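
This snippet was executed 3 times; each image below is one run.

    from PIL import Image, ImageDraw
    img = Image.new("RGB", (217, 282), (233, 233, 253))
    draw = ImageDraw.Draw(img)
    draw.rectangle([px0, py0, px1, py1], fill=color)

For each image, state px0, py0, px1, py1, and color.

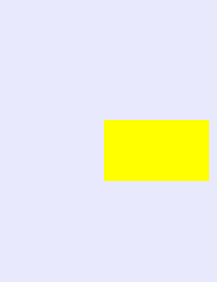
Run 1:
px0 = 104
py0 = 120
px1 = 208
py1 = 180
color = 'yellow'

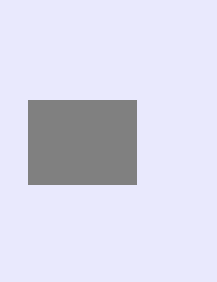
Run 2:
px0 = 28, py0 = 100, px1 = 136, py1 = 184, color = 'gray'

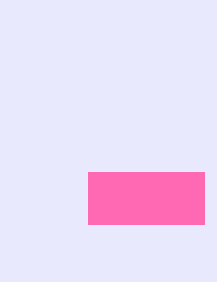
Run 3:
px0 = 88, py0 = 172, px1 = 204, py1 = 224, color = 'hotpink'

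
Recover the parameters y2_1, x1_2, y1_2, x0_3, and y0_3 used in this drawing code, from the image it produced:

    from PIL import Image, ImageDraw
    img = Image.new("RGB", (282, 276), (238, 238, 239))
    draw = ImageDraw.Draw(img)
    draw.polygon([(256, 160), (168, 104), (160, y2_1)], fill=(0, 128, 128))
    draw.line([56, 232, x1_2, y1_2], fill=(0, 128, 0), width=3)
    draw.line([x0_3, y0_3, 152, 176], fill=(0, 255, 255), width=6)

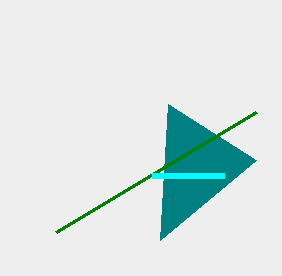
y2_1 = 240, x1_2 = 256, y1_2 = 112, x0_3 = 224, y0_3 = 176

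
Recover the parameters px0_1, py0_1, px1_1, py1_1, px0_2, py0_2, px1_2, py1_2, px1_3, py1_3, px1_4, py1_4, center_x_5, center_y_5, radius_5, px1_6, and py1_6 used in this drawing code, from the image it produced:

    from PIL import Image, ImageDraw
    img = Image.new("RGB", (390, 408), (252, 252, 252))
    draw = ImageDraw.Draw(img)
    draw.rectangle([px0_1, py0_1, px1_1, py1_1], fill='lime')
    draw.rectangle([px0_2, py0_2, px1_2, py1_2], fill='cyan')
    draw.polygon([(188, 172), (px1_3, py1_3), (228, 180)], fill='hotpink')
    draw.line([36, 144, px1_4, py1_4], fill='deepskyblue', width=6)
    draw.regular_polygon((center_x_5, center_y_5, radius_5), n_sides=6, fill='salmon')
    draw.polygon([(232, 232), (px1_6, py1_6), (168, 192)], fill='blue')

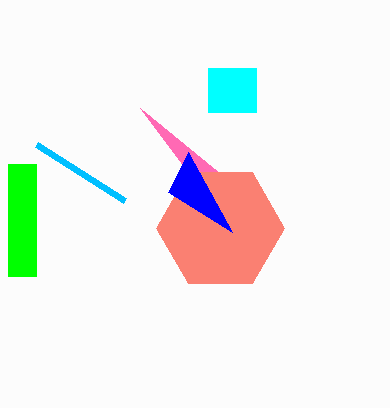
px0_1 = 8
py0_1 = 164
px1_1 = 36
py1_1 = 276
px0_2 = 208
py0_2 = 68
px1_2 = 256
py1_2 = 112
px1_3 = 140
py1_3 = 108
px1_4 = 124
py1_4 = 200
center_x_5 = 220
center_y_5 = 228
radius_5 = 64
px1_6 = 188
py1_6 = 152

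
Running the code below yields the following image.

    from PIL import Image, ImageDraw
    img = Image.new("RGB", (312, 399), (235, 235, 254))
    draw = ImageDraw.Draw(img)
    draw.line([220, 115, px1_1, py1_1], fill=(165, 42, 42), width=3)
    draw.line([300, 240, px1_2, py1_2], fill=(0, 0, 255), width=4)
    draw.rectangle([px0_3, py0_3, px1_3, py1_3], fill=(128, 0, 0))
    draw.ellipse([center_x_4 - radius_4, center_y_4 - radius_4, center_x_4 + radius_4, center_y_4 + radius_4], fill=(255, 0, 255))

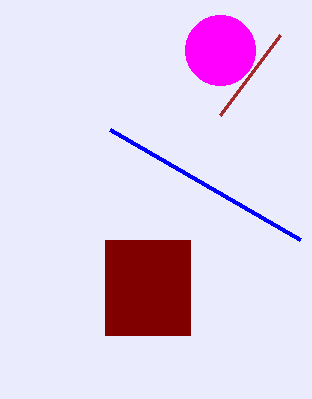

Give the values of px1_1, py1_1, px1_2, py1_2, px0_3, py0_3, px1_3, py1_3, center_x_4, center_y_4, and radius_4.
px1_1 = 280
py1_1 = 35
px1_2 = 110
py1_2 = 130
px0_3 = 105
py0_3 = 240
px1_3 = 190
py1_3 = 335
center_x_4 = 220
center_y_4 = 50
radius_4 = 35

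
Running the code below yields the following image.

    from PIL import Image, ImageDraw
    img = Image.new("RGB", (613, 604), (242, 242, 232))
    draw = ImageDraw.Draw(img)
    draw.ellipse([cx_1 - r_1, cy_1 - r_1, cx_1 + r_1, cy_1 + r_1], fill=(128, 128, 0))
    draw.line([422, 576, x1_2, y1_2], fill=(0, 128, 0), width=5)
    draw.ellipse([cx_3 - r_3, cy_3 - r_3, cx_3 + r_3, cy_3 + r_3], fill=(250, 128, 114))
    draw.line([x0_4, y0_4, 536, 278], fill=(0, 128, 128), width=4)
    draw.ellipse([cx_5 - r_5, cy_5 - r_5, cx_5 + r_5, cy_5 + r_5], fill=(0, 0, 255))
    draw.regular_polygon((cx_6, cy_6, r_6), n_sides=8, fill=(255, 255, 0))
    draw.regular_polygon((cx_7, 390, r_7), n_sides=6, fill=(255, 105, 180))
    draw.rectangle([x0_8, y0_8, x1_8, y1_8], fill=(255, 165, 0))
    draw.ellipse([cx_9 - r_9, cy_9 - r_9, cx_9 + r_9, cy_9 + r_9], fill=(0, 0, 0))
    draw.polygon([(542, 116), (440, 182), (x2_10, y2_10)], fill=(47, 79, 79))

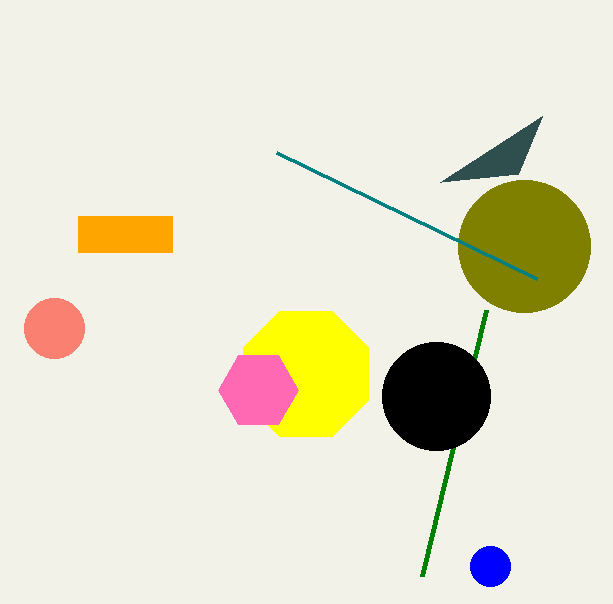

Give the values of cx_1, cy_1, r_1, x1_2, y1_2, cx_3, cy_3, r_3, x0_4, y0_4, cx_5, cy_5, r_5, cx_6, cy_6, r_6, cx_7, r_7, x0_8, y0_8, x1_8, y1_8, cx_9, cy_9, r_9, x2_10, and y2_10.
cx_1 = 524, cy_1 = 246, r_1 = 66, x1_2 = 486, y1_2 = 310, cx_3 = 54, cy_3 = 328, r_3 = 30, x0_4 = 276, y0_4 = 152, cx_5 = 490, cy_5 = 566, r_5 = 20, cx_6 = 306, cy_6 = 374, r_6 = 68, cx_7 = 258, r_7 = 40, x0_8 = 78, y0_8 = 216, x1_8 = 172, y1_8 = 252, cx_9 = 436, cy_9 = 396, r_9 = 54, x2_10 = 518, y2_10 = 174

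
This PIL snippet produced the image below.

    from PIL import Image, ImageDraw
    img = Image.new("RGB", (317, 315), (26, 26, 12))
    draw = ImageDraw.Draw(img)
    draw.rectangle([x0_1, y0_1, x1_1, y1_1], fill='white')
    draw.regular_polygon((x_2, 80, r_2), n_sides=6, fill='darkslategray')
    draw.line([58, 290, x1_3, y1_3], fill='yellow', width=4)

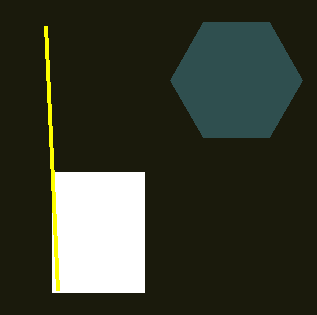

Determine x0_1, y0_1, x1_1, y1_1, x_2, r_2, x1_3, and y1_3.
x0_1 = 52, y0_1 = 172, x1_1 = 144, y1_1 = 292, x_2 = 236, r_2 = 66, x1_3 = 46, y1_3 = 26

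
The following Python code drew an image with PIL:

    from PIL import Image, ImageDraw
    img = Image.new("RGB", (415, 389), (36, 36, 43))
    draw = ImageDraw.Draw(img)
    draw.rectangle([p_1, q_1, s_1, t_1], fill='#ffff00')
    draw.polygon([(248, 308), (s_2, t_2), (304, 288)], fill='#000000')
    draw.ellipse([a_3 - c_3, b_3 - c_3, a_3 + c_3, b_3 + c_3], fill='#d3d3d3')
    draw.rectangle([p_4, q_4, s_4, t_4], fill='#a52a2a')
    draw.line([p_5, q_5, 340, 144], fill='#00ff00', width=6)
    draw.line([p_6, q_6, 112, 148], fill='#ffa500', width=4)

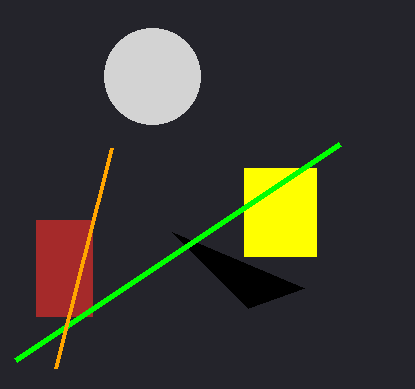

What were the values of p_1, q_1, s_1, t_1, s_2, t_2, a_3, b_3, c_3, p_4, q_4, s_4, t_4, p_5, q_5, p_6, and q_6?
p_1 = 244
q_1 = 168
s_1 = 316
t_1 = 256
s_2 = 172
t_2 = 232
a_3 = 152
b_3 = 76
c_3 = 48
p_4 = 36
q_4 = 220
s_4 = 92
t_4 = 316
p_5 = 16
q_5 = 360
p_6 = 56
q_6 = 368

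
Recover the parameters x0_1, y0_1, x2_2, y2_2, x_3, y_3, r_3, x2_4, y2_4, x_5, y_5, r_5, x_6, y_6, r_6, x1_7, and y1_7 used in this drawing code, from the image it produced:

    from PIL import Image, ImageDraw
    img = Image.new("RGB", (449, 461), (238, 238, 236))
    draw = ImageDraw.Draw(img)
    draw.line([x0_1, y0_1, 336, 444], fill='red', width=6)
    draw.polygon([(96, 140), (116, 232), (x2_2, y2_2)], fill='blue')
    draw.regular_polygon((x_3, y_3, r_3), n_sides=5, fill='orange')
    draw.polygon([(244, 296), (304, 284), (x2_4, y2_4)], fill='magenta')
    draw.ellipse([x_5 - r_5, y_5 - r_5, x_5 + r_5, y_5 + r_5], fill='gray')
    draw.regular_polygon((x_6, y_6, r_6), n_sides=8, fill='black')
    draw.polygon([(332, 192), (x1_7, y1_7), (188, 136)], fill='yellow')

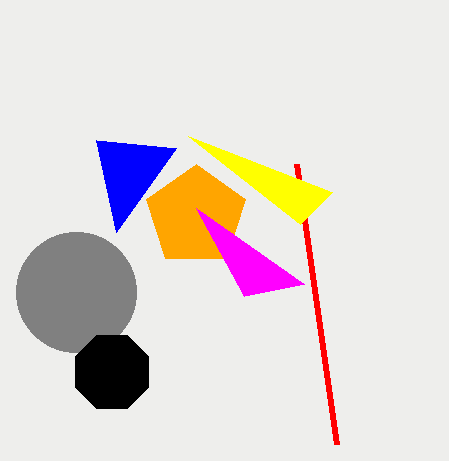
x0_1 = 296, y0_1 = 164, x2_2 = 176, y2_2 = 148, x_3 = 196, y_3 = 216, r_3 = 52, x2_4 = 196, y2_4 = 208, x_5 = 76, y_5 = 292, r_5 = 60, x_6 = 112, y_6 = 372, r_6 = 40, x1_7 = 300, y1_7 = 224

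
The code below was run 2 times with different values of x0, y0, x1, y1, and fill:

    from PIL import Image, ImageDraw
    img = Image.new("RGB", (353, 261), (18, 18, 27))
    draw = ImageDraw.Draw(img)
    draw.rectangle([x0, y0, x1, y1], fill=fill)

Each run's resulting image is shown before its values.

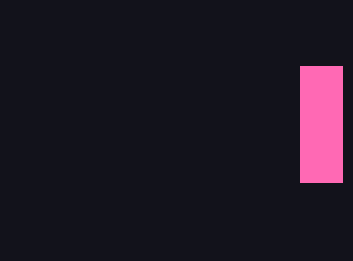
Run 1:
x0 = 300, y0 = 66, x1 = 342, y1 = 182, fill = 'hotpink'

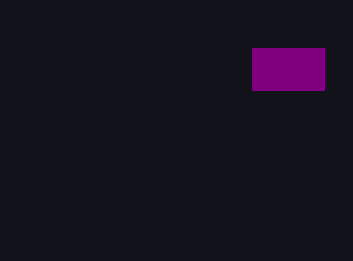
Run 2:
x0 = 252
y0 = 48
x1 = 324
y1 = 90
fill = 'purple'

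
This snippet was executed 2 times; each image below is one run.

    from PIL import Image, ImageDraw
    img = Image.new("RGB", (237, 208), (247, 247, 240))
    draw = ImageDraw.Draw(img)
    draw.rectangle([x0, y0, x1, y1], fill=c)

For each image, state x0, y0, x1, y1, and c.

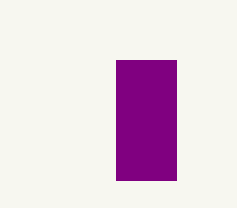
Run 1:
x0 = 116
y0 = 60
x1 = 176
y1 = 180
c = 'purple'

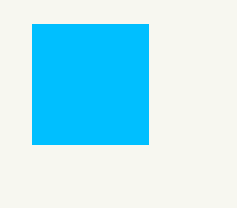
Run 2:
x0 = 32; y0 = 24; x1 = 148; y1 = 144; c = 'deepskyblue'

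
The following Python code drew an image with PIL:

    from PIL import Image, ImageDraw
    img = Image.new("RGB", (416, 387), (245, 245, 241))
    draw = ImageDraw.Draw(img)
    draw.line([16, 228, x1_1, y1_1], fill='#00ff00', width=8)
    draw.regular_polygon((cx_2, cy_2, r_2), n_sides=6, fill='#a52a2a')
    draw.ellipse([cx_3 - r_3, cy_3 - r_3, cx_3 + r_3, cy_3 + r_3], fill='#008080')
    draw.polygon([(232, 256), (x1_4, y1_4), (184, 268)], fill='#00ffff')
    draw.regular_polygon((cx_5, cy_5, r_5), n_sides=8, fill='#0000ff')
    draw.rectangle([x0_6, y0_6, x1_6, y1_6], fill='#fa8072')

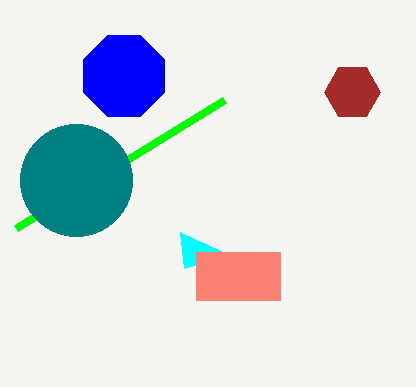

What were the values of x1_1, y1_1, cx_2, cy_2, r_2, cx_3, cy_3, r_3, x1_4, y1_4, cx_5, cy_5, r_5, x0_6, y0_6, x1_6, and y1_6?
x1_1 = 224, y1_1 = 100, cx_2 = 352, cy_2 = 92, r_2 = 28, cx_3 = 76, cy_3 = 180, r_3 = 56, x1_4 = 180, y1_4 = 232, cx_5 = 124, cy_5 = 76, r_5 = 44, x0_6 = 196, y0_6 = 252, x1_6 = 280, y1_6 = 300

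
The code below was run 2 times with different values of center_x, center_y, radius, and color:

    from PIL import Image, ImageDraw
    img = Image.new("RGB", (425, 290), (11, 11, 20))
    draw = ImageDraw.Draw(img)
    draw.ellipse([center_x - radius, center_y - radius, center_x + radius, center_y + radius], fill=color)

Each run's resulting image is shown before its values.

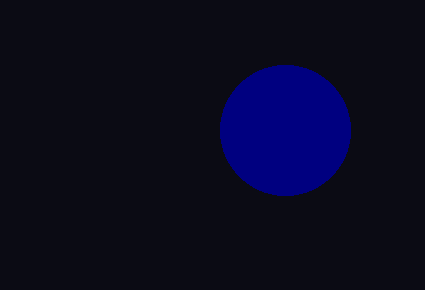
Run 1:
center_x = 285
center_y = 130
radius = 65
color = 'navy'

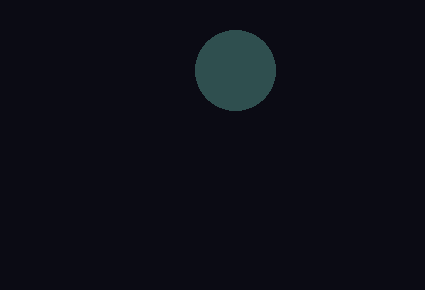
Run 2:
center_x = 235
center_y = 70
radius = 40
color = 'darkslategray'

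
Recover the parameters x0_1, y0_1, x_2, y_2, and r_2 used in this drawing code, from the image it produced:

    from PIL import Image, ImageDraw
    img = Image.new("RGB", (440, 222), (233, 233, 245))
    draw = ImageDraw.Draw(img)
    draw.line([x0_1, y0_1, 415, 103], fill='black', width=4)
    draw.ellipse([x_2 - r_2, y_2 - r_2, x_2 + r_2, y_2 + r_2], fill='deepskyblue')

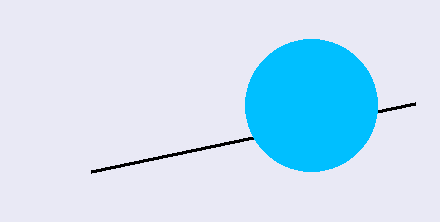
x0_1 = 91
y0_1 = 171
x_2 = 311
y_2 = 105
r_2 = 66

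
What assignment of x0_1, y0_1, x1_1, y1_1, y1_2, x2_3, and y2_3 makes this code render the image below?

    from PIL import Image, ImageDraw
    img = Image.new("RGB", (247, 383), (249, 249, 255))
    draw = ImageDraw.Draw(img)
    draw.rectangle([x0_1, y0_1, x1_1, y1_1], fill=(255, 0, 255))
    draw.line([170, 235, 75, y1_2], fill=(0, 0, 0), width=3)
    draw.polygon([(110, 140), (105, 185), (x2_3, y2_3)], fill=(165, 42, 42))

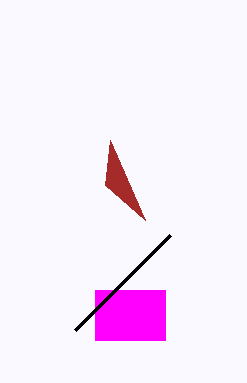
x0_1 = 95; y0_1 = 290; x1_1 = 165; y1_1 = 340; y1_2 = 330; x2_3 = 145; y2_3 = 220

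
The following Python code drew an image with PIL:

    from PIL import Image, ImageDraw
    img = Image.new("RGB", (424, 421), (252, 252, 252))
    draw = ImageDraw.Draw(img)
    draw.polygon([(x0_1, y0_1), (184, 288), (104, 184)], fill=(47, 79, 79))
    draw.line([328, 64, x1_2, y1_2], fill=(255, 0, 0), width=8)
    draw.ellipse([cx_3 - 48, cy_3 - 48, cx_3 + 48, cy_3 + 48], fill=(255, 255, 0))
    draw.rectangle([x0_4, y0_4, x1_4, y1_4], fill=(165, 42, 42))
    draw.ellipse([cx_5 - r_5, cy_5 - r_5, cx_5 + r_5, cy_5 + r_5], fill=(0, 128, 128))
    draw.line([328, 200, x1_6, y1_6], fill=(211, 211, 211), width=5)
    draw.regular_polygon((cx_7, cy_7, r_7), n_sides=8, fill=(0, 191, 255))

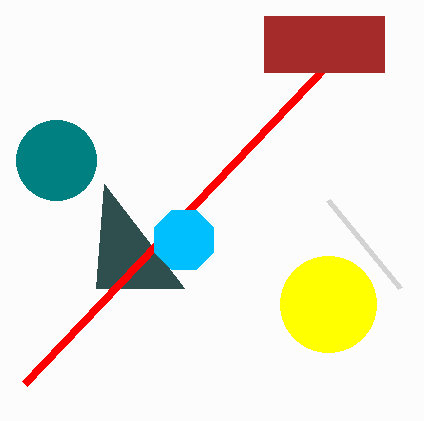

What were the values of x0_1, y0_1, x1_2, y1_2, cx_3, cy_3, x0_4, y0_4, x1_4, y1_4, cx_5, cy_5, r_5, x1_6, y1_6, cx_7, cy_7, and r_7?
x0_1 = 96
y0_1 = 288
x1_2 = 24
y1_2 = 384
cx_3 = 328
cy_3 = 304
x0_4 = 264
y0_4 = 16
x1_4 = 384
y1_4 = 72
cx_5 = 56
cy_5 = 160
r_5 = 40
x1_6 = 400
y1_6 = 288
cx_7 = 184
cy_7 = 240
r_7 = 32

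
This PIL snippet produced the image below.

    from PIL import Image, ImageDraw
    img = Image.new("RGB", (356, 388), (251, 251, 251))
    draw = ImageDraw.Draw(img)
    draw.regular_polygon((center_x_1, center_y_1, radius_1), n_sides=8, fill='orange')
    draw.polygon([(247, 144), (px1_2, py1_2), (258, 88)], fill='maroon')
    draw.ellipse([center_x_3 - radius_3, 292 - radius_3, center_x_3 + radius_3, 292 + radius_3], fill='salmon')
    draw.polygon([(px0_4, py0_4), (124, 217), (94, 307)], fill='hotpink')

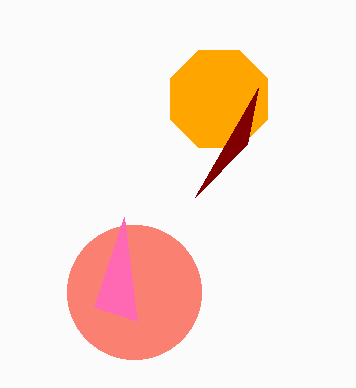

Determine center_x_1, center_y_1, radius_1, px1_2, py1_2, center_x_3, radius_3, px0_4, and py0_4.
center_x_1 = 219
center_y_1 = 99
radius_1 = 53
px1_2 = 195
py1_2 = 197
center_x_3 = 134
radius_3 = 67
px0_4 = 137
py0_4 = 321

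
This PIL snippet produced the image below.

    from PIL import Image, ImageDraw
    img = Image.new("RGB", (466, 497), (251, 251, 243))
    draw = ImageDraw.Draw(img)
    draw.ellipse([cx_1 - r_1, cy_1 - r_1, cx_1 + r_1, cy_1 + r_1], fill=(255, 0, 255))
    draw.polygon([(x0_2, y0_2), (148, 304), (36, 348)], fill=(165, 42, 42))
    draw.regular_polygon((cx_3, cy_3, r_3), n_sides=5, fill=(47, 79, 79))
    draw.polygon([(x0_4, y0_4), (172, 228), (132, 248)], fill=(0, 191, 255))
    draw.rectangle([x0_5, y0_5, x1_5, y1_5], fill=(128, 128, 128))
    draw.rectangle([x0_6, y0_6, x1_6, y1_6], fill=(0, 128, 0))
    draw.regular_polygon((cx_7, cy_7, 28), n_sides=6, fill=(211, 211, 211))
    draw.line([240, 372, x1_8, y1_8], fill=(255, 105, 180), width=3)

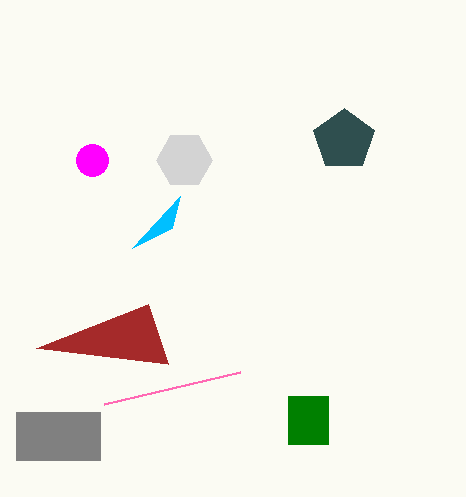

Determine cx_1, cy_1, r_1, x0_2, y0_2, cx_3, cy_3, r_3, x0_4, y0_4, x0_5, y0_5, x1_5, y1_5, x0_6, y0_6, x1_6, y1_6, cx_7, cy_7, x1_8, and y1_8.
cx_1 = 92, cy_1 = 160, r_1 = 16, x0_2 = 168, y0_2 = 364, cx_3 = 344, cy_3 = 140, r_3 = 32, x0_4 = 180, y0_4 = 196, x0_5 = 16, y0_5 = 412, x1_5 = 100, y1_5 = 460, x0_6 = 288, y0_6 = 396, x1_6 = 328, y1_6 = 444, cx_7 = 184, cy_7 = 160, x1_8 = 104, y1_8 = 404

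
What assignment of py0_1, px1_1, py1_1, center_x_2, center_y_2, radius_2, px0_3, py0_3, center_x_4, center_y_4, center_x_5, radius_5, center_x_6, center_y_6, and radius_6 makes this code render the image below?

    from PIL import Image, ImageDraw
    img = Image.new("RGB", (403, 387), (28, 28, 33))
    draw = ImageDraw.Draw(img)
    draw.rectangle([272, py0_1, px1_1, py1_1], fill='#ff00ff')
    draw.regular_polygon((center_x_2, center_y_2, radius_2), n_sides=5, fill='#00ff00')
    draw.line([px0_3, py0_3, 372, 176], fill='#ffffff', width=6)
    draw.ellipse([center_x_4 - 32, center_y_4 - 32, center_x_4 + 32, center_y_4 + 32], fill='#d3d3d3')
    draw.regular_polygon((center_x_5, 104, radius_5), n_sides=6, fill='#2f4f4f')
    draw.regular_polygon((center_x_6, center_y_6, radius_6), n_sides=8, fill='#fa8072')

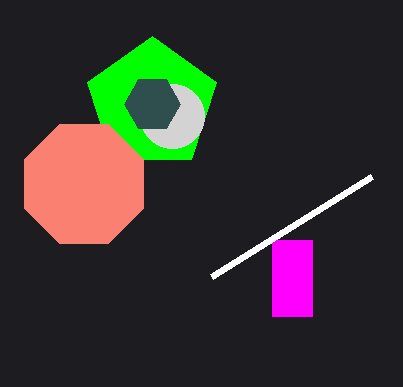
py0_1 = 240
px1_1 = 312
py1_1 = 316
center_x_2 = 152
center_y_2 = 104
radius_2 = 68
px0_3 = 212
py0_3 = 276
center_x_4 = 172
center_y_4 = 116
center_x_5 = 152
radius_5 = 28
center_x_6 = 84
center_y_6 = 184
radius_6 = 64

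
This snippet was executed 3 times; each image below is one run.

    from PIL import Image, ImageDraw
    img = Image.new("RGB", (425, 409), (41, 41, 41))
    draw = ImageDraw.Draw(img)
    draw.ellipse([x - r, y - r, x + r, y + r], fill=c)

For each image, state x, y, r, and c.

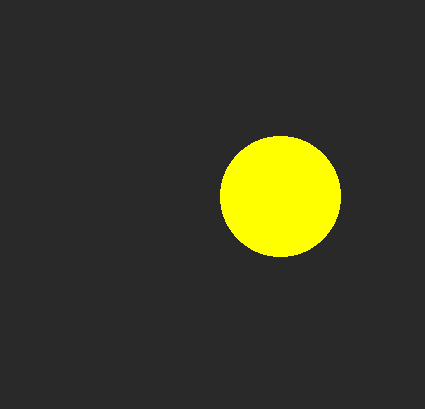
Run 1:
x = 280
y = 196
r = 60
c = 'yellow'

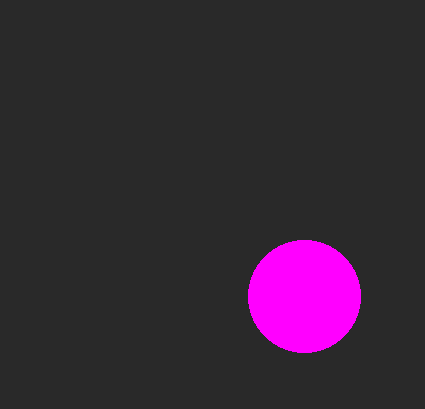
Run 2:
x = 304; y = 296; r = 56; c = 'magenta'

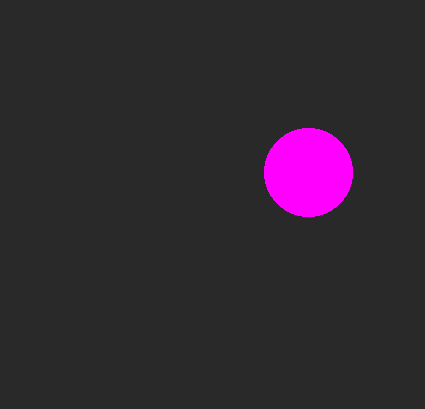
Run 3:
x = 308, y = 172, r = 44, c = 'magenta'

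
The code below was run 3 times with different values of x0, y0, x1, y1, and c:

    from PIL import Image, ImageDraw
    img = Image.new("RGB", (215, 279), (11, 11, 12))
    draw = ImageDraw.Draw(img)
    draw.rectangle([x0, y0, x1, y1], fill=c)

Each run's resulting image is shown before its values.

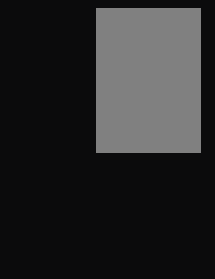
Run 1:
x0 = 96; y0 = 8; x1 = 200; y1 = 152; c = 'gray'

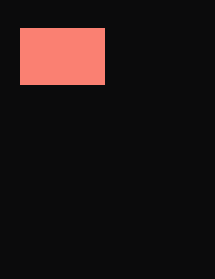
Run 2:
x0 = 20
y0 = 28
x1 = 104
y1 = 84
c = 'salmon'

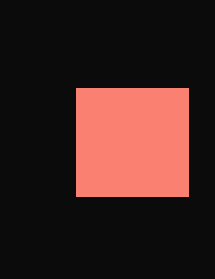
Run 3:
x0 = 76; y0 = 88; x1 = 188; y1 = 196; c = 'salmon'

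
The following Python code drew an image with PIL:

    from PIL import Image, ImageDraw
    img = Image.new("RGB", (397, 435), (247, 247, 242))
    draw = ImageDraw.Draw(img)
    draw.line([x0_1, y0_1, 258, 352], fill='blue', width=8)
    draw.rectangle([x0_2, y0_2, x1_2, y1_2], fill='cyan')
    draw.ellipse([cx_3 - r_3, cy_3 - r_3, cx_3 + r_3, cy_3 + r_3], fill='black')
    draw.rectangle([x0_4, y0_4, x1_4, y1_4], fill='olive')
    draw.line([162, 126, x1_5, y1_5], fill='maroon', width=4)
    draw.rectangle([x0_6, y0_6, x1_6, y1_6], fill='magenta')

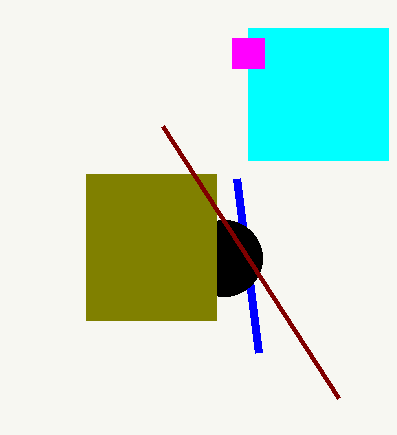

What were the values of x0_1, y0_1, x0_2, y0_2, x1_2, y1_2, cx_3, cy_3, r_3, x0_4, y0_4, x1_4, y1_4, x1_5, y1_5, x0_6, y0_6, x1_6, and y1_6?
x0_1 = 236; y0_1 = 178; x0_2 = 248; y0_2 = 28; x1_2 = 388; y1_2 = 160; cx_3 = 224; cy_3 = 258; r_3 = 38; x0_4 = 86; y0_4 = 174; x1_4 = 216; y1_4 = 320; x1_5 = 338; y1_5 = 398; x0_6 = 232; y0_6 = 38; x1_6 = 264; y1_6 = 68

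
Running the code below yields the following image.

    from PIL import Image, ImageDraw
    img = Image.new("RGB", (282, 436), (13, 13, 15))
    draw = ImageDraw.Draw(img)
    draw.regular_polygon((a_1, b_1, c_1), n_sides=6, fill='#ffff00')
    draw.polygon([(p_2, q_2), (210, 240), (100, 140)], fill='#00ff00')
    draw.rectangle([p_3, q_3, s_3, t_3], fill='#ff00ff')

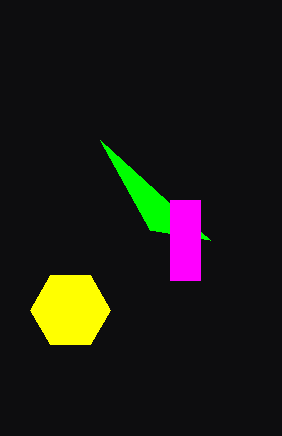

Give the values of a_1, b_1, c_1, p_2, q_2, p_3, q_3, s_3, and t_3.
a_1 = 70; b_1 = 310; c_1 = 40; p_2 = 150; q_2 = 230; p_3 = 170; q_3 = 200; s_3 = 200; t_3 = 280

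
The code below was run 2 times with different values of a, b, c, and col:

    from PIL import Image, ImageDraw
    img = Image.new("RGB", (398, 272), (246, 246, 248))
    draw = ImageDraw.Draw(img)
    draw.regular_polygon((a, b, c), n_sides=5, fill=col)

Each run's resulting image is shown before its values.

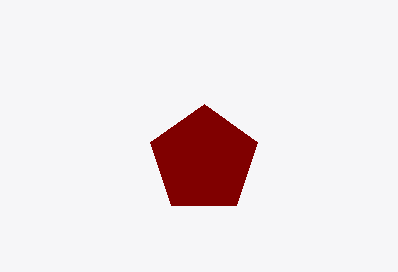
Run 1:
a = 204; b = 160; c = 56; col = 'maroon'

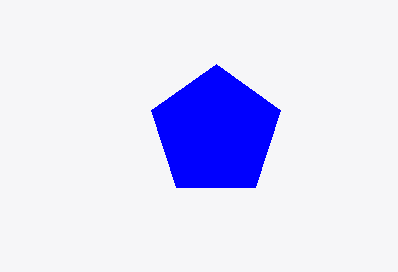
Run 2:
a = 216
b = 132
c = 68
col = 'blue'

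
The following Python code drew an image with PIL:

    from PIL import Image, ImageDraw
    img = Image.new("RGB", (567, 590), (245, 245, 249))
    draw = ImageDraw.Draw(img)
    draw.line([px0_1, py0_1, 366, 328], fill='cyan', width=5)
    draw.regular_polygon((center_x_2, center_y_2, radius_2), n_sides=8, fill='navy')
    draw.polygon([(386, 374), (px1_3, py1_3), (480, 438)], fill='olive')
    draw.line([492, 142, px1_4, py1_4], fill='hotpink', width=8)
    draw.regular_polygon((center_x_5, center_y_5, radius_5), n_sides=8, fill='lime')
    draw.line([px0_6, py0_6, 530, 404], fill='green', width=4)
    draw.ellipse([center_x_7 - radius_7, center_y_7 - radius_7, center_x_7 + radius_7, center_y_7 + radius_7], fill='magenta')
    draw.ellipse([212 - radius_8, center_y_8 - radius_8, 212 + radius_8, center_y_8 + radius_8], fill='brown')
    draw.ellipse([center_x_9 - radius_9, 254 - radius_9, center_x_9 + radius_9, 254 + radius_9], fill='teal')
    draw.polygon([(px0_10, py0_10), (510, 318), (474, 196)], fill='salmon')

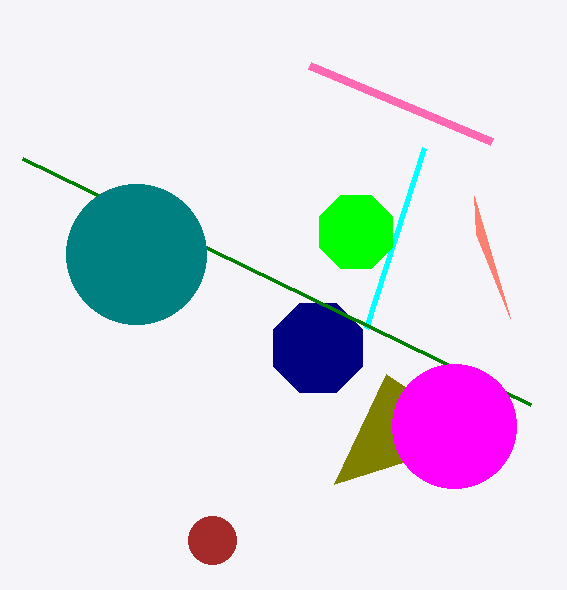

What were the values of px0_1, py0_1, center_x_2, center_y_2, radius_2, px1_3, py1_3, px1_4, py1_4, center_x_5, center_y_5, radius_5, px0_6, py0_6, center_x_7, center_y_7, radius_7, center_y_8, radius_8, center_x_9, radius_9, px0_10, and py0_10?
px0_1 = 424; py0_1 = 148; center_x_2 = 318; center_y_2 = 348; radius_2 = 48; px1_3 = 334; py1_3 = 484; px1_4 = 310; py1_4 = 66; center_x_5 = 356; center_y_5 = 232; radius_5 = 40; px0_6 = 22; py0_6 = 158; center_x_7 = 454; center_y_7 = 426; radius_7 = 62; center_y_8 = 540; radius_8 = 24; center_x_9 = 136; radius_9 = 70; px0_10 = 476; py0_10 = 234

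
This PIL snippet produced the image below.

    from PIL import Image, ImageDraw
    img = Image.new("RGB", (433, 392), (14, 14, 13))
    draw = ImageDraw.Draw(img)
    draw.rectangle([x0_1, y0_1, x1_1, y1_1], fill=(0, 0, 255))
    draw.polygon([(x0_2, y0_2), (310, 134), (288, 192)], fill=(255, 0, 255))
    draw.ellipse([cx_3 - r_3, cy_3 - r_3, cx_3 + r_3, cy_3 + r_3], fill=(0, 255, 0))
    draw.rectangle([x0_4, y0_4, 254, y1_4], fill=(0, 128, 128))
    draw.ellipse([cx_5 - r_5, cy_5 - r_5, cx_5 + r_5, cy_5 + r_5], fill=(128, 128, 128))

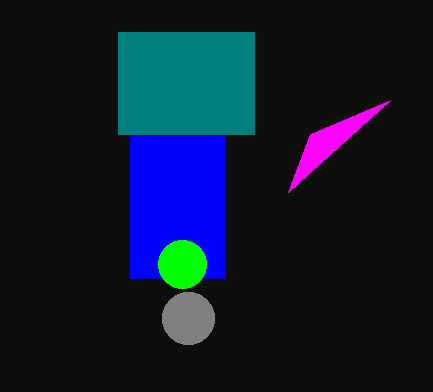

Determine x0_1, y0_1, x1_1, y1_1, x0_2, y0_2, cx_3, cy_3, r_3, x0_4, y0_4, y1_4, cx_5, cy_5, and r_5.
x0_1 = 130
y0_1 = 136
x1_1 = 224
y1_1 = 278
x0_2 = 390
y0_2 = 100
cx_3 = 182
cy_3 = 264
r_3 = 24
x0_4 = 118
y0_4 = 32
y1_4 = 134
cx_5 = 188
cy_5 = 318
r_5 = 26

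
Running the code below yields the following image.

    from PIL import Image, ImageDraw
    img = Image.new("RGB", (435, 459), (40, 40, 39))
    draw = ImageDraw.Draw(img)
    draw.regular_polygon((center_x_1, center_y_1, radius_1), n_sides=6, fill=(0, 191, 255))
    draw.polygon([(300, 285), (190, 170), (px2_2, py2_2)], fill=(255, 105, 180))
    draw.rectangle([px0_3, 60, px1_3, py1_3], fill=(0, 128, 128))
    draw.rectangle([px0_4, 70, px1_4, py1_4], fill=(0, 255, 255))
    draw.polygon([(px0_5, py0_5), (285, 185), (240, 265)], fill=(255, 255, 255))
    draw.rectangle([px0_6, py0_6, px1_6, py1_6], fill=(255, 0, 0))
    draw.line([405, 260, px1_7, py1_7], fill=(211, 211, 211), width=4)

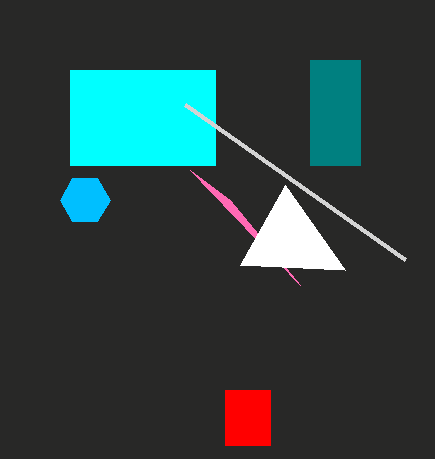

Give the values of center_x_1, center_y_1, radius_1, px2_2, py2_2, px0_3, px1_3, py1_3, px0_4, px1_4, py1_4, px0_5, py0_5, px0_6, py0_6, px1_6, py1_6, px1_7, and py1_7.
center_x_1 = 85; center_y_1 = 200; radius_1 = 25; px2_2 = 230; py2_2 = 200; px0_3 = 310; px1_3 = 360; py1_3 = 165; px0_4 = 70; px1_4 = 215; py1_4 = 165; px0_5 = 345; py0_5 = 270; px0_6 = 225; py0_6 = 390; px1_6 = 270; py1_6 = 445; px1_7 = 185; py1_7 = 105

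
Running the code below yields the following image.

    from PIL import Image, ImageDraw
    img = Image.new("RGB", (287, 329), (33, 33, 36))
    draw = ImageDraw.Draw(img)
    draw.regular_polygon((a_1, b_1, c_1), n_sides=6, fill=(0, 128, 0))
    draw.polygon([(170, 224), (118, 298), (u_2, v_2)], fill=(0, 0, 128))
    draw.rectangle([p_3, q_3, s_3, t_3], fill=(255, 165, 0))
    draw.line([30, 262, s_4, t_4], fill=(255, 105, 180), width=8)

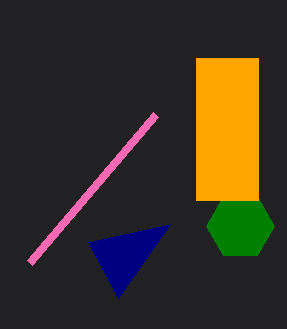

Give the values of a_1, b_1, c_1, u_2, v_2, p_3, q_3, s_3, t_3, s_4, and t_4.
a_1 = 240, b_1 = 226, c_1 = 34, u_2 = 88, v_2 = 242, p_3 = 196, q_3 = 58, s_3 = 258, t_3 = 200, s_4 = 156, t_4 = 114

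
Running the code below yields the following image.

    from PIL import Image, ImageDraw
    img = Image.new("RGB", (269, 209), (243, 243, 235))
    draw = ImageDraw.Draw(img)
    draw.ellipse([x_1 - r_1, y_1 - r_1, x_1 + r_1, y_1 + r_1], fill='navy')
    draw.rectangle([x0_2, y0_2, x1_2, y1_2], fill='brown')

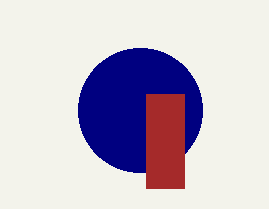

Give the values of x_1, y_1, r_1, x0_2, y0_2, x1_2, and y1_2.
x_1 = 140, y_1 = 110, r_1 = 62, x0_2 = 146, y0_2 = 94, x1_2 = 184, y1_2 = 188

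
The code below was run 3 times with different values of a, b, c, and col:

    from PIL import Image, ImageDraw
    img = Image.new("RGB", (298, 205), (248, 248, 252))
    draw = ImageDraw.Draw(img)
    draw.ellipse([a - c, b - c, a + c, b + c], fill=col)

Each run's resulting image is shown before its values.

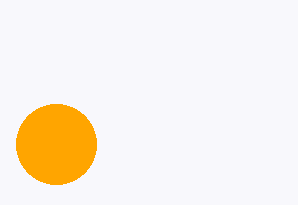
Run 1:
a = 56, b = 144, c = 40, col = 'orange'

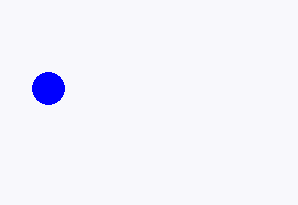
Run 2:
a = 48, b = 88, c = 16, col = 'blue'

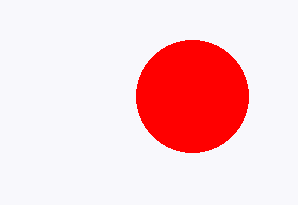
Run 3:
a = 192; b = 96; c = 56; col = 'red'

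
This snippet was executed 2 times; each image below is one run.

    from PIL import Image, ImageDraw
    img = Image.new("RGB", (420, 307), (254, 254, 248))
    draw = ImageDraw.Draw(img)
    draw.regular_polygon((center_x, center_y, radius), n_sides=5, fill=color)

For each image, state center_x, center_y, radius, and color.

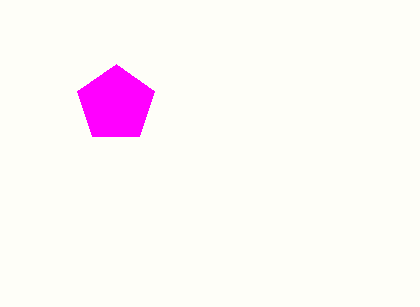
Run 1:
center_x = 116
center_y = 104
radius = 40
color = 'magenta'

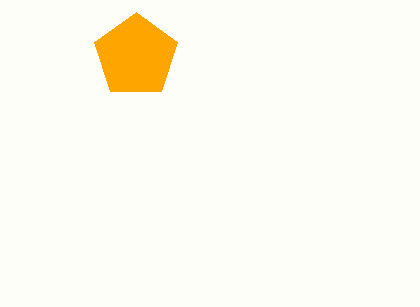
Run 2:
center_x = 136; center_y = 56; radius = 44; color = 'orange'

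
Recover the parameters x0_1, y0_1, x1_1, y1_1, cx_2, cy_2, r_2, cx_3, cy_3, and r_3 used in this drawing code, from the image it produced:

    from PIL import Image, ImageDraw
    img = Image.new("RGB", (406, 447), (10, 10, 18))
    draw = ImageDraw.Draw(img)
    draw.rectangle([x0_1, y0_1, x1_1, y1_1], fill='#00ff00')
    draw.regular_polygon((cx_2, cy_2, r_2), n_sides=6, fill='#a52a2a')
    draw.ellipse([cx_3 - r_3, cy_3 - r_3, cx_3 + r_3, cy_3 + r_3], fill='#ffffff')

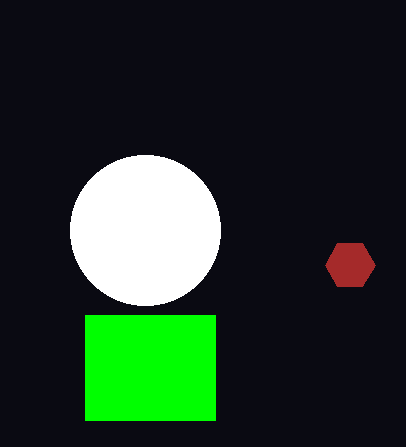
x0_1 = 85, y0_1 = 315, x1_1 = 215, y1_1 = 420, cx_2 = 350, cy_2 = 265, r_2 = 25, cx_3 = 145, cy_3 = 230, r_3 = 75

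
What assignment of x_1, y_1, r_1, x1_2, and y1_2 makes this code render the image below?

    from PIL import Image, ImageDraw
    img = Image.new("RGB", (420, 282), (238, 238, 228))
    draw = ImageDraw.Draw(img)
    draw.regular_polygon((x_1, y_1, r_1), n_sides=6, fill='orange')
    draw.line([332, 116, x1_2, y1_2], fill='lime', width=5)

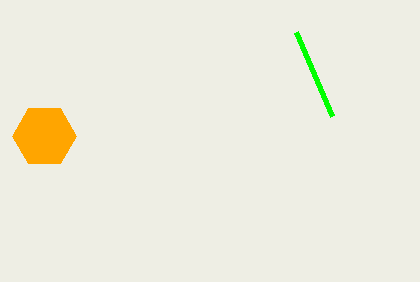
x_1 = 44
y_1 = 136
r_1 = 32
x1_2 = 296
y1_2 = 32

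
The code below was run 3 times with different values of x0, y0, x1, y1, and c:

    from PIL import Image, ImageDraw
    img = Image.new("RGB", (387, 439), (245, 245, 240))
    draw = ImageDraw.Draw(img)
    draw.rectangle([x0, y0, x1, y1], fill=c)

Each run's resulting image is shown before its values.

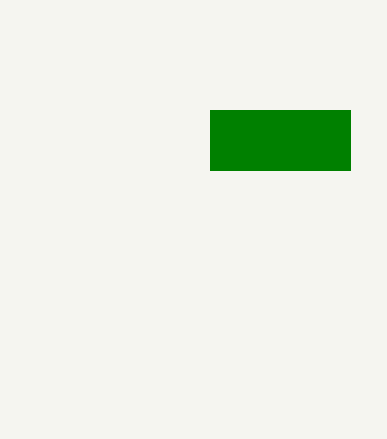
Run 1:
x0 = 210, y0 = 110, x1 = 350, y1 = 170, c = 'green'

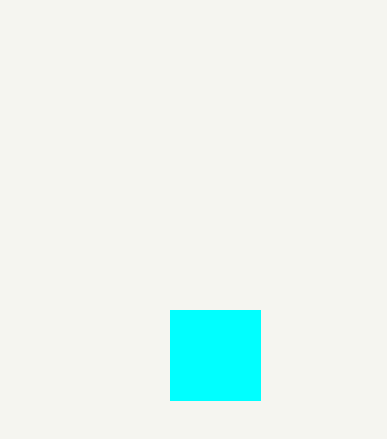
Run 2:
x0 = 170, y0 = 310, x1 = 260, y1 = 400, c = 'cyan'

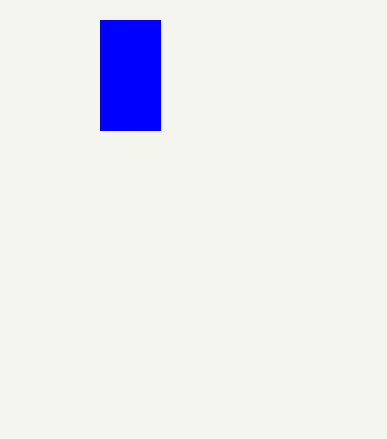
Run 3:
x0 = 100
y0 = 20
x1 = 160
y1 = 130
c = 'blue'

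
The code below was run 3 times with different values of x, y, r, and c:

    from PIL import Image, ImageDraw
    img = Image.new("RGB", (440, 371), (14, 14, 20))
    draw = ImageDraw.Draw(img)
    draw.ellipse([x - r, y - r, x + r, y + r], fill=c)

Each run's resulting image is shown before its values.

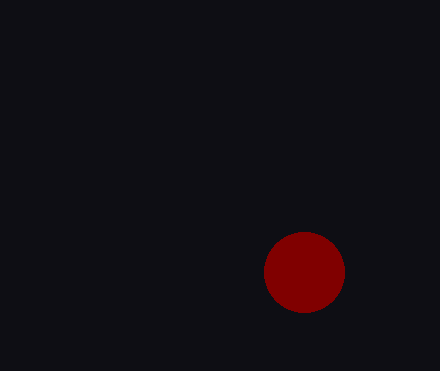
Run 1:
x = 304; y = 272; r = 40; c = 'maroon'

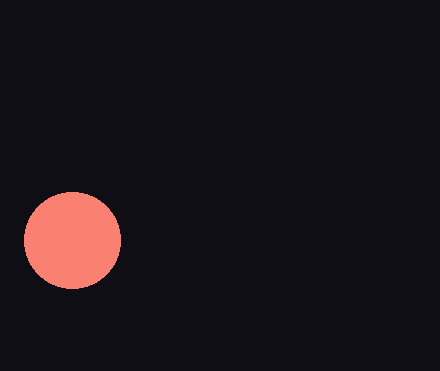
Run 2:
x = 72, y = 240, r = 48, c = 'salmon'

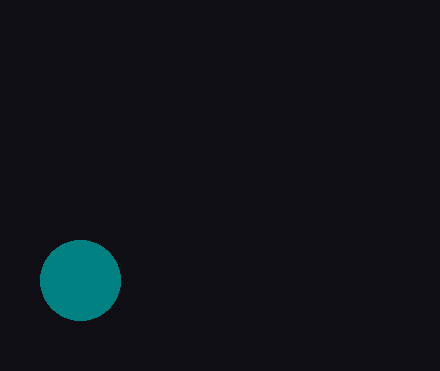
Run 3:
x = 80
y = 280
r = 40
c = 'teal'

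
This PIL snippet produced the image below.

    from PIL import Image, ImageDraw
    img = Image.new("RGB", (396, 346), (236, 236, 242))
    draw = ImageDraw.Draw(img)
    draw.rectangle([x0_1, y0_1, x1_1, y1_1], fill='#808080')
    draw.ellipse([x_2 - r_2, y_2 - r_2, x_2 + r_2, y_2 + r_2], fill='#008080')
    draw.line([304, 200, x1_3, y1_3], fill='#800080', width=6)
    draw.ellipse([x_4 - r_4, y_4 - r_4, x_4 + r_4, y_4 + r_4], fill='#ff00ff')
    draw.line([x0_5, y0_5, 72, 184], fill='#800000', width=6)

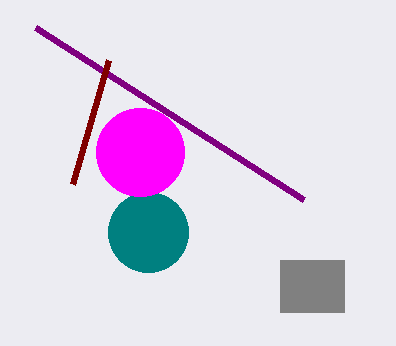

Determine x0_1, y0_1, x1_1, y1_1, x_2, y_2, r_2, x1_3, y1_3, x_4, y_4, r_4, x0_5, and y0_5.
x0_1 = 280, y0_1 = 260, x1_1 = 344, y1_1 = 312, x_2 = 148, y_2 = 232, r_2 = 40, x1_3 = 36, y1_3 = 28, x_4 = 140, y_4 = 152, r_4 = 44, x0_5 = 108, y0_5 = 60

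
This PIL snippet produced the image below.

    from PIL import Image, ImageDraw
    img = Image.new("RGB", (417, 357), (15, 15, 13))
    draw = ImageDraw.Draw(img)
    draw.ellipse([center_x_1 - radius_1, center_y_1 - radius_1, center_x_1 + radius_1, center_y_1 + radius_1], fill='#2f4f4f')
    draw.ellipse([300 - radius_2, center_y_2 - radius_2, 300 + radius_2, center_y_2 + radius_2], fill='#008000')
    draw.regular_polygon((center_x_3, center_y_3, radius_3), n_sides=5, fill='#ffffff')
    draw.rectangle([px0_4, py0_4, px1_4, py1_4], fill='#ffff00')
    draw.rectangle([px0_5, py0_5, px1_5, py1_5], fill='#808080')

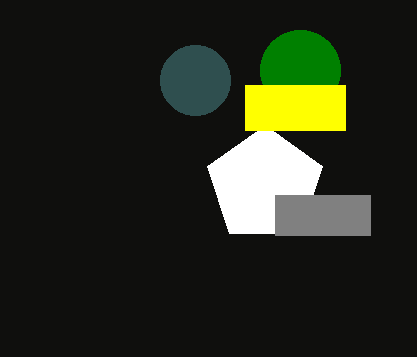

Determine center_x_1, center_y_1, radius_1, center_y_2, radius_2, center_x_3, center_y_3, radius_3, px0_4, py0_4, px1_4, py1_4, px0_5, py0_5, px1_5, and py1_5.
center_x_1 = 195, center_y_1 = 80, radius_1 = 35, center_y_2 = 70, radius_2 = 40, center_x_3 = 265, center_y_3 = 185, radius_3 = 60, px0_4 = 245, py0_4 = 85, px1_4 = 345, py1_4 = 130, px0_5 = 275, py0_5 = 195, px1_5 = 370, py1_5 = 235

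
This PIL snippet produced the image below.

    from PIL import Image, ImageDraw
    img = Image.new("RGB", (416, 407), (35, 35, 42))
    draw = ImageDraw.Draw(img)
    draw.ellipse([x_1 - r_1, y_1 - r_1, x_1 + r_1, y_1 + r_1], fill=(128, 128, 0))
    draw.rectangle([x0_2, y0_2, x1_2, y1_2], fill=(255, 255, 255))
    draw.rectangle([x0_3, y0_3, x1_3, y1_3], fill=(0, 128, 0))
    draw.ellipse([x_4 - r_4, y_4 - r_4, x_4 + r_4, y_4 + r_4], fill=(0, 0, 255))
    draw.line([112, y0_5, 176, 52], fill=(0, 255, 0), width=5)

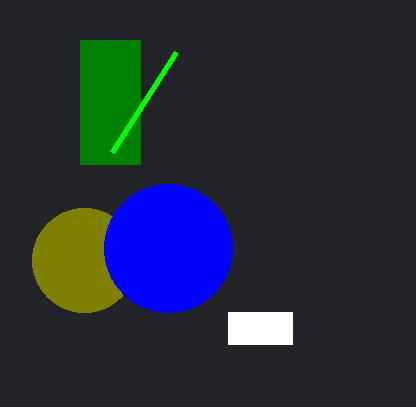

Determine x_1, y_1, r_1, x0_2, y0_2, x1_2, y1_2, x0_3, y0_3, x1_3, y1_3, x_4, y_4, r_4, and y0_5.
x_1 = 84; y_1 = 260; r_1 = 52; x0_2 = 228; y0_2 = 312; x1_2 = 292; y1_2 = 344; x0_3 = 80; y0_3 = 40; x1_3 = 140; y1_3 = 164; x_4 = 168; y_4 = 248; r_4 = 64; y0_5 = 152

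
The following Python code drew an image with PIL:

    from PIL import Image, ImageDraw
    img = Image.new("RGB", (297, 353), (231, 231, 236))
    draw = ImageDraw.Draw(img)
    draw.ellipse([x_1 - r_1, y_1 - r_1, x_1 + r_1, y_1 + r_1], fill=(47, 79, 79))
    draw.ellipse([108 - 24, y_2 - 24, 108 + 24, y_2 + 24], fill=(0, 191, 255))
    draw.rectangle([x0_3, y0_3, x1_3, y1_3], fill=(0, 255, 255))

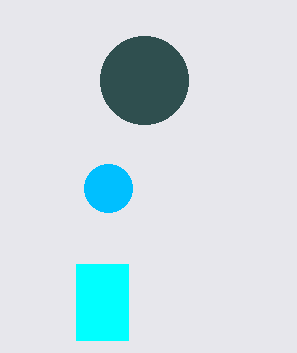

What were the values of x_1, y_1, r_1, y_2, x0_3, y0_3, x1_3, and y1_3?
x_1 = 144, y_1 = 80, r_1 = 44, y_2 = 188, x0_3 = 76, y0_3 = 264, x1_3 = 128, y1_3 = 340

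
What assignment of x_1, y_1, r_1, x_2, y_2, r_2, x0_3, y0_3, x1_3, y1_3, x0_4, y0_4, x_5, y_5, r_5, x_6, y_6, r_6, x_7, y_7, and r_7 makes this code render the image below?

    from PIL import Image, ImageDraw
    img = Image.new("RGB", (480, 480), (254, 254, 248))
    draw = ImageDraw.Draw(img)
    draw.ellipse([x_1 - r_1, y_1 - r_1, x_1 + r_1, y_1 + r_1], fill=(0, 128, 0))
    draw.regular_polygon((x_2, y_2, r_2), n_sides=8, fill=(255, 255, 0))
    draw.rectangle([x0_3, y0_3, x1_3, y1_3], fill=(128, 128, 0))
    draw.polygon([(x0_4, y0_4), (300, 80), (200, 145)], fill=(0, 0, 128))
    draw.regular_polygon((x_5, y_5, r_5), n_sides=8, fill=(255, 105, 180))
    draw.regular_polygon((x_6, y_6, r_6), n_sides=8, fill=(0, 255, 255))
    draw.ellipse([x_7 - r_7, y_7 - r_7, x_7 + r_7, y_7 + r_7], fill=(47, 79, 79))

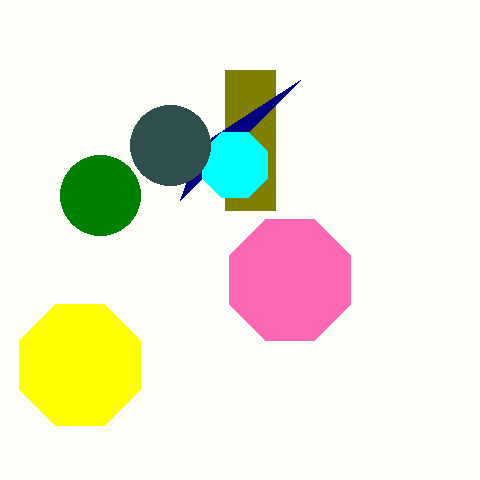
x_1 = 100, y_1 = 195, r_1 = 40, x_2 = 80, y_2 = 365, r_2 = 65, x0_3 = 225, y0_3 = 70, x1_3 = 275, y1_3 = 210, x0_4 = 180, y0_4 = 200, x_5 = 290, y_5 = 280, r_5 = 65, x_6 = 235, y_6 = 165, r_6 = 35, x_7 = 170, y_7 = 145, r_7 = 40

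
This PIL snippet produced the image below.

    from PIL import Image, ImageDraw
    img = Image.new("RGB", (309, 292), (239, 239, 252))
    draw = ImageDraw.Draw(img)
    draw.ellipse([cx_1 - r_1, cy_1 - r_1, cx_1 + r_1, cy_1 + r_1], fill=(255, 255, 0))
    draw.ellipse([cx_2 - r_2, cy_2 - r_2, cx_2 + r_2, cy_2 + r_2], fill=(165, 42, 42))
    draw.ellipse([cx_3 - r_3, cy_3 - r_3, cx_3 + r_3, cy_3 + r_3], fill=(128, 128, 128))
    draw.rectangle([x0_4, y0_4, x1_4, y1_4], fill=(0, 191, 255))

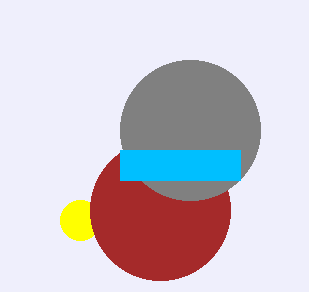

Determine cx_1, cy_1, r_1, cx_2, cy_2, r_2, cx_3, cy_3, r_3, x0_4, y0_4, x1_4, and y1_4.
cx_1 = 80, cy_1 = 220, r_1 = 20, cx_2 = 160, cy_2 = 210, r_2 = 70, cx_3 = 190, cy_3 = 130, r_3 = 70, x0_4 = 120, y0_4 = 150, x1_4 = 240, y1_4 = 180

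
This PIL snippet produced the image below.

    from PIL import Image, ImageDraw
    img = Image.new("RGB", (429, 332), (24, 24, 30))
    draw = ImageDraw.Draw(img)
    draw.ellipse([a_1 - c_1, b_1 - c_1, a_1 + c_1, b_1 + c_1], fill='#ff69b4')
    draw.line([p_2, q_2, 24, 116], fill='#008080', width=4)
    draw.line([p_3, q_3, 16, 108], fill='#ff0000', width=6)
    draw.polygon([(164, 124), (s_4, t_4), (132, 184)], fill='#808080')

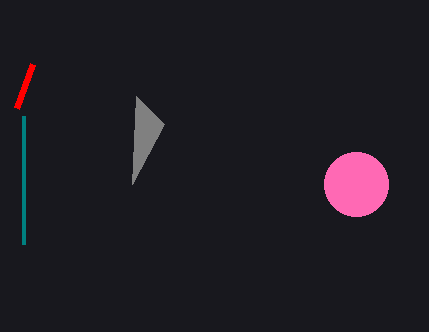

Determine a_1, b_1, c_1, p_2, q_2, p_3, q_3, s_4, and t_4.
a_1 = 356; b_1 = 184; c_1 = 32; p_2 = 24; q_2 = 244; p_3 = 32; q_3 = 64; s_4 = 136; t_4 = 96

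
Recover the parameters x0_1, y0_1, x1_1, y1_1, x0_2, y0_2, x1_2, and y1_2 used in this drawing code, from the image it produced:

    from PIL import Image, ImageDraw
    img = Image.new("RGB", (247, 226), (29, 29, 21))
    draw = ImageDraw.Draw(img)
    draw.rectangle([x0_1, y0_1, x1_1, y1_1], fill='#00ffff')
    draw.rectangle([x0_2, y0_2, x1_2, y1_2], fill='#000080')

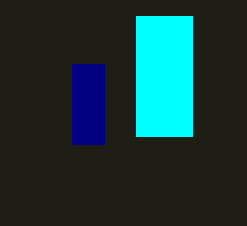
x0_1 = 136; y0_1 = 16; x1_1 = 192; y1_1 = 136; x0_2 = 72; y0_2 = 64; x1_2 = 104; y1_2 = 144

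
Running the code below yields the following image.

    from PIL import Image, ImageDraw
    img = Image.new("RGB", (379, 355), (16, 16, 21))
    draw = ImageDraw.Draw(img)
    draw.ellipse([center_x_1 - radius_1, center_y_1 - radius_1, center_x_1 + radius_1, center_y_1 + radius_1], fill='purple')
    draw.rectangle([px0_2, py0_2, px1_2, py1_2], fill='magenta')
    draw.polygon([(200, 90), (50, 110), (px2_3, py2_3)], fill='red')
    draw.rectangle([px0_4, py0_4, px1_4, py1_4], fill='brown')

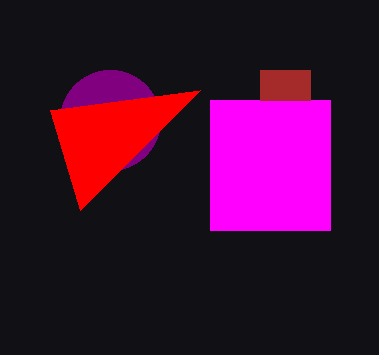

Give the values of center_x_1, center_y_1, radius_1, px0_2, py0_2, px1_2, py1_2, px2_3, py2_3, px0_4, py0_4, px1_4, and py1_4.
center_x_1 = 110
center_y_1 = 120
radius_1 = 50
px0_2 = 210
py0_2 = 100
px1_2 = 330
py1_2 = 230
px2_3 = 80
py2_3 = 210
px0_4 = 260
py0_4 = 70
px1_4 = 310
py1_4 = 100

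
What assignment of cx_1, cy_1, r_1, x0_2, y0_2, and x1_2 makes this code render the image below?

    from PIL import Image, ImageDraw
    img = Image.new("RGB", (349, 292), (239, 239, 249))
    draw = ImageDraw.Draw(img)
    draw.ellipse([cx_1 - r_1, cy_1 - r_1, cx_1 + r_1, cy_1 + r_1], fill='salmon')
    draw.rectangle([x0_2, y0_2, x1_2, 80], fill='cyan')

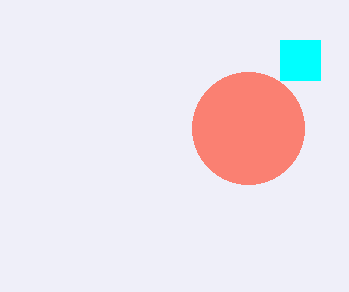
cx_1 = 248, cy_1 = 128, r_1 = 56, x0_2 = 280, y0_2 = 40, x1_2 = 320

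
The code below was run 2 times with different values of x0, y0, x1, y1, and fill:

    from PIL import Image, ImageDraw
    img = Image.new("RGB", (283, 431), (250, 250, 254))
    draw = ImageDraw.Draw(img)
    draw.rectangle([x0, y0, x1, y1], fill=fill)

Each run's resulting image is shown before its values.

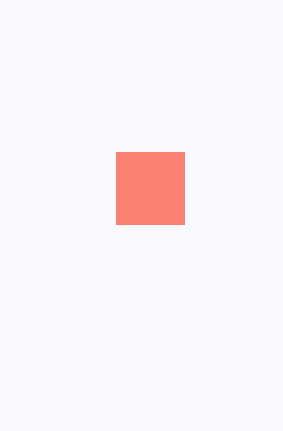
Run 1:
x0 = 116, y0 = 152, x1 = 184, y1 = 224, fill = 'salmon'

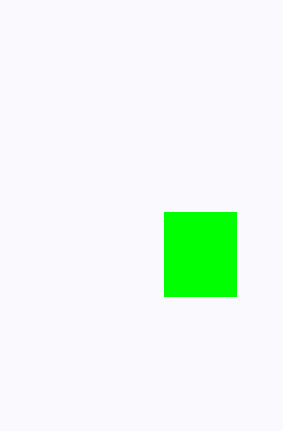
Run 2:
x0 = 164; y0 = 212; x1 = 236; y1 = 296; fill = 'lime'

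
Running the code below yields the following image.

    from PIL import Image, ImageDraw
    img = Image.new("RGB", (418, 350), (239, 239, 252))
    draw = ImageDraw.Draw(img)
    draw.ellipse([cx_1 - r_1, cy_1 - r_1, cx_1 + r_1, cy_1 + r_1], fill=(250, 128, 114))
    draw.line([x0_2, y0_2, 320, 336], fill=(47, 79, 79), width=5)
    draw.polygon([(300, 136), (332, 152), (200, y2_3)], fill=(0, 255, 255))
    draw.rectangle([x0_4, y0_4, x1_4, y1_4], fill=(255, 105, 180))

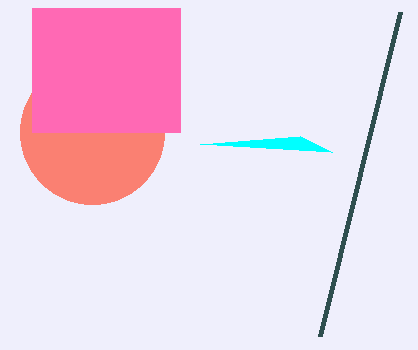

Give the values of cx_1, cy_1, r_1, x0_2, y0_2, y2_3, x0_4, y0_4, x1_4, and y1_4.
cx_1 = 92, cy_1 = 132, r_1 = 72, x0_2 = 400, y0_2 = 12, y2_3 = 144, x0_4 = 32, y0_4 = 8, x1_4 = 180, y1_4 = 132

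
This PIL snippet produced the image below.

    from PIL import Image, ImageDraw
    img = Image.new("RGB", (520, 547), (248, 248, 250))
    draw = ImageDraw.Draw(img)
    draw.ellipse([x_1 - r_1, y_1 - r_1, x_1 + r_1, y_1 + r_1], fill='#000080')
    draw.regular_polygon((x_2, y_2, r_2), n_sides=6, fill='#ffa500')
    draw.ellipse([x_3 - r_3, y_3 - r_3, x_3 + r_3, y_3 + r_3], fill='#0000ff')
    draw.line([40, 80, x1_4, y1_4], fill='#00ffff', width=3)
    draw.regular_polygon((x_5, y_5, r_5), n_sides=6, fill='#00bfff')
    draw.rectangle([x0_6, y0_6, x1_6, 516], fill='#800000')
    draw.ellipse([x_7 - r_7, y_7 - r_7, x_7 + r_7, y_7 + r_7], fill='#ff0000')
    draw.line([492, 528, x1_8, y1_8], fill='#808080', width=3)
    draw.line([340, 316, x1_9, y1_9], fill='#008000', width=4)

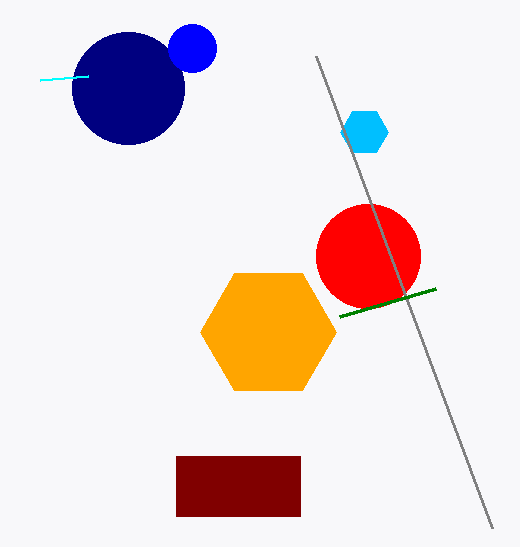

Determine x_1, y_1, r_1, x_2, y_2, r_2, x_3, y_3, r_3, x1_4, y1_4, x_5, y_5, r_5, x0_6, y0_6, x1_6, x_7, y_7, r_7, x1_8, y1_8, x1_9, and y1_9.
x_1 = 128
y_1 = 88
r_1 = 56
x_2 = 268
y_2 = 332
r_2 = 68
x_3 = 192
y_3 = 48
r_3 = 24
x1_4 = 88
y1_4 = 76
x_5 = 364
y_5 = 132
r_5 = 24
x0_6 = 176
y0_6 = 456
x1_6 = 300
x_7 = 368
y_7 = 256
r_7 = 52
x1_8 = 316
y1_8 = 56
x1_9 = 436
y1_9 = 288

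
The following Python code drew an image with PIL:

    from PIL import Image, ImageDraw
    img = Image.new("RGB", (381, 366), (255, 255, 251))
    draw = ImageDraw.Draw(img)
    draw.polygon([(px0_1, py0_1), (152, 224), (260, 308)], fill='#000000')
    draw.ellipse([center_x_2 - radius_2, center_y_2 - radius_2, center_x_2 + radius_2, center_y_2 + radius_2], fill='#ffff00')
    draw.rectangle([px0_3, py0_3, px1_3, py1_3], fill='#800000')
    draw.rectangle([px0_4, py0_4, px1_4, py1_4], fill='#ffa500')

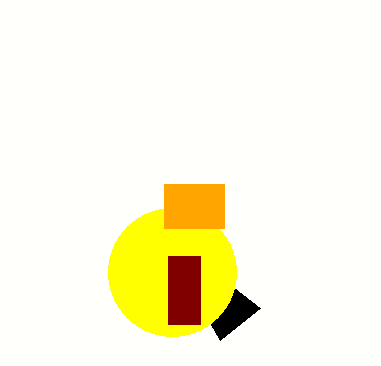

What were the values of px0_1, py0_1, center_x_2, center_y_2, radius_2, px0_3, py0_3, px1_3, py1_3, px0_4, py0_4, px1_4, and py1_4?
px0_1 = 220
py0_1 = 340
center_x_2 = 172
center_y_2 = 272
radius_2 = 64
px0_3 = 168
py0_3 = 256
px1_3 = 200
py1_3 = 324
px0_4 = 164
py0_4 = 184
px1_4 = 224
py1_4 = 228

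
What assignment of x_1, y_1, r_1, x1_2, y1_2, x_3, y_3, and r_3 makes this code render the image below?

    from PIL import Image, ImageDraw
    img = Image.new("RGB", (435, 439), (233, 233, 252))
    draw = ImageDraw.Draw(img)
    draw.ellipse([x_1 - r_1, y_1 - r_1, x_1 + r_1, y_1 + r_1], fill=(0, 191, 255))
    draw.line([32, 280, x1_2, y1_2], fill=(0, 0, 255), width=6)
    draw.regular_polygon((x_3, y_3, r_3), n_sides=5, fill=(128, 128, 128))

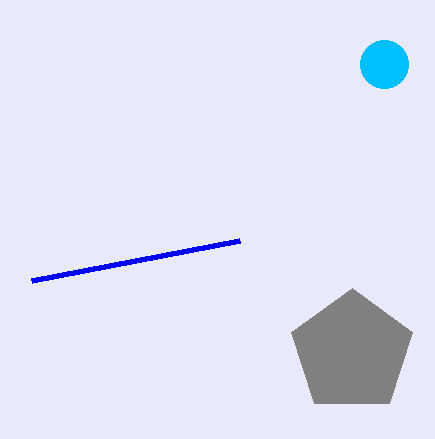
x_1 = 384; y_1 = 64; r_1 = 24; x1_2 = 240; y1_2 = 240; x_3 = 352; y_3 = 352; r_3 = 64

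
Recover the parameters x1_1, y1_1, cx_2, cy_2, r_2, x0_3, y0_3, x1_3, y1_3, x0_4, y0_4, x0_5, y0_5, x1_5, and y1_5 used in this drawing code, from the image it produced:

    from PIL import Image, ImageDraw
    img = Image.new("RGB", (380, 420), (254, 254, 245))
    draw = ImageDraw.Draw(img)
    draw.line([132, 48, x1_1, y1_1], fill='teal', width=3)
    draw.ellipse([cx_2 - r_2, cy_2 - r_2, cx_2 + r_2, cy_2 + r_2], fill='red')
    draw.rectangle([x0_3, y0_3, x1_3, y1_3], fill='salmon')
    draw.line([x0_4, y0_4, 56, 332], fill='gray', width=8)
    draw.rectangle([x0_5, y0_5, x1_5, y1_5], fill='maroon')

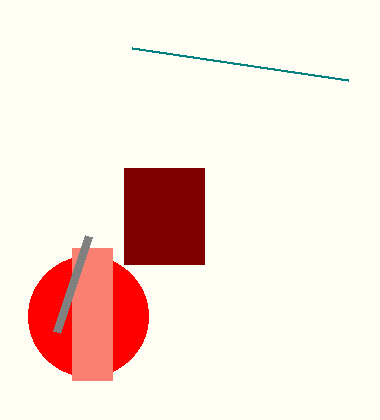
x1_1 = 348, y1_1 = 80, cx_2 = 88, cy_2 = 316, r_2 = 60, x0_3 = 72, y0_3 = 248, x1_3 = 112, y1_3 = 380, x0_4 = 88, y0_4 = 236, x0_5 = 124, y0_5 = 168, x1_5 = 204, y1_5 = 264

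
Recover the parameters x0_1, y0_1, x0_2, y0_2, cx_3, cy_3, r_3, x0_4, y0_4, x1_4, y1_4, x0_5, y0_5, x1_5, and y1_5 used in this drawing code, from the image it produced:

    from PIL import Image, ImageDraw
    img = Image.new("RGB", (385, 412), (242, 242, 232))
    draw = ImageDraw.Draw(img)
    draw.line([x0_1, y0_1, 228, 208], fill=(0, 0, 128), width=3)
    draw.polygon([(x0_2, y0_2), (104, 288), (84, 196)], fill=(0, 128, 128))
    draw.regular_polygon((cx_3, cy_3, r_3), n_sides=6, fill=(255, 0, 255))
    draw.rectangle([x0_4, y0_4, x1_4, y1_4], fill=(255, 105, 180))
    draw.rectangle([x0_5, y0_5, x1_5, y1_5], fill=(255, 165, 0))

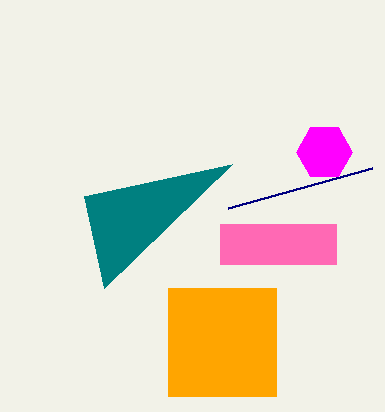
x0_1 = 372
y0_1 = 168
x0_2 = 232
y0_2 = 164
cx_3 = 324
cy_3 = 152
r_3 = 28
x0_4 = 220
y0_4 = 224
x1_4 = 336
y1_4 = 264
x0_5 = 168
y0_5 = 288
x1_5 = 276
y1_5 = 396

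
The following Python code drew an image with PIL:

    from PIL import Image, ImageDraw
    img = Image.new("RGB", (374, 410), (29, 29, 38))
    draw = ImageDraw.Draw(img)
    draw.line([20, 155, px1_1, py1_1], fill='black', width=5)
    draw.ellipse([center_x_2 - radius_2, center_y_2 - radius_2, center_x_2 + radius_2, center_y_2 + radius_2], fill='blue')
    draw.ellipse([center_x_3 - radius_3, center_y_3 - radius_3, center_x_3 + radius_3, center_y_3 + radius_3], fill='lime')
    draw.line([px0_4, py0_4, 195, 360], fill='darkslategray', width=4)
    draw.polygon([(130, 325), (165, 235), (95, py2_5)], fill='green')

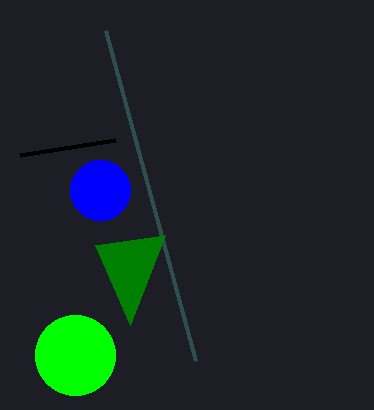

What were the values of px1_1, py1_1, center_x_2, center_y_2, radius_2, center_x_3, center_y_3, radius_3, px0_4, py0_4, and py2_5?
px1_1 = 115
py1_1 = 140
center_x_2 = 100
center_y_2 = 190
radius_2 = 30
center_x_3 = 75
center_y_3 = 355
radius_3 = 40
px0_4 = 105
py0_4 = 30
py2_5 = 245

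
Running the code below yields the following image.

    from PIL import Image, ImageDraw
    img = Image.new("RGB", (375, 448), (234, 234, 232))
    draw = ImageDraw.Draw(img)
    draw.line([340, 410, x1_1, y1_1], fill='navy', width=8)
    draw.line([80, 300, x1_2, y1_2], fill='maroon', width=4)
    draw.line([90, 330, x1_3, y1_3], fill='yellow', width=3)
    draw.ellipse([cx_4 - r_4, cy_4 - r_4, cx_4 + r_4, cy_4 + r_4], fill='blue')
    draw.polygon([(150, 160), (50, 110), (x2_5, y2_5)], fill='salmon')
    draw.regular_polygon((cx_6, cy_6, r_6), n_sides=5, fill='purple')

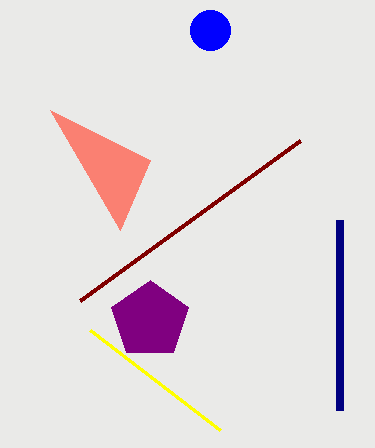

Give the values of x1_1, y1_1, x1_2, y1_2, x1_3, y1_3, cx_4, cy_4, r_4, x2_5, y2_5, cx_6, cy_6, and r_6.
x1_1 = 340; y1_1 = 220; x1_2 = 300; y1_2 = 140; x1_3 = 220; y1_3 = 430; cx_4 = 210; cy_4 = 30; r_4 = 20; x2_5 = 120; y2_5 = 230; cx_6 = 150; cy_6 = 320; r_6 = 40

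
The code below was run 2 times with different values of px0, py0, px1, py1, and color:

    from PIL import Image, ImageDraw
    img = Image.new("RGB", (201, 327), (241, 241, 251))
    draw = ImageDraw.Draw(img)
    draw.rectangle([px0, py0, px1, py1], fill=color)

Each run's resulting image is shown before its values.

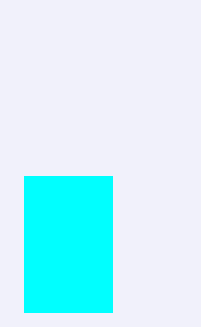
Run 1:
px0 = 24; py0 = 176; px1 = 112; py1 = 312; color = 'cyan'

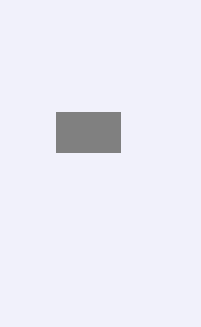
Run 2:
px0 = 56
py0 = 112
px1 = 120
py1 = 152
color = 'gray'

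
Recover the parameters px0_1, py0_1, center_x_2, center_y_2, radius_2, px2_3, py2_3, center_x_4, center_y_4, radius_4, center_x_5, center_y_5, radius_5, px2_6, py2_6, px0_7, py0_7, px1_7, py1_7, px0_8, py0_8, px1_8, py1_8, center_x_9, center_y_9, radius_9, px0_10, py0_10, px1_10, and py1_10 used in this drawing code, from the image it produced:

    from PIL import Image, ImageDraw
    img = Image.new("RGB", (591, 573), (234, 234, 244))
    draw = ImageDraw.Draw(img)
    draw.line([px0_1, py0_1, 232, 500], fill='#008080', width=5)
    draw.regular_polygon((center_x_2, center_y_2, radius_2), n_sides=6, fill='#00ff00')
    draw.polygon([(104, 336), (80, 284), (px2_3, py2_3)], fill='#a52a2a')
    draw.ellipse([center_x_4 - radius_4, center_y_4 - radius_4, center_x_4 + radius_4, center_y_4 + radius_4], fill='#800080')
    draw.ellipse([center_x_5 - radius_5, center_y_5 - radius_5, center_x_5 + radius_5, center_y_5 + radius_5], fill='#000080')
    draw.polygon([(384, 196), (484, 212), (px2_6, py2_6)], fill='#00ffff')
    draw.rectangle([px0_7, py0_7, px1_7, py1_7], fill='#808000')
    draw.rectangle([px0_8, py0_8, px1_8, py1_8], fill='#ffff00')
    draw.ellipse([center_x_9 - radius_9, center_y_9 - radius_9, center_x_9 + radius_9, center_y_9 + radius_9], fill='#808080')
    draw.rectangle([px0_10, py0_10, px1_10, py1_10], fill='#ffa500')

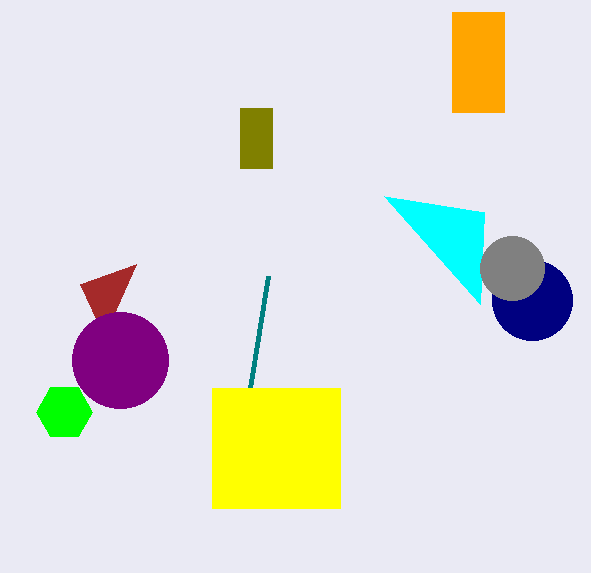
px0_1 = 268; py0_1 = 276; center_x_2 = 64; center_y_2 = 412; radius_2 = 28; px2_3 = 136; py2_3 = 264; center_x_4 = 120; center_y_4 = 360; radius_4 = 48; center_x_5 = 532; center_y_5 = 300; radius_5 = 40; px2_6 = 480; py2_6 = 304; px0_7 = 240; py0_7 = 108; px1_7 = 272; py1_7 = 168; px0_8 = 212; py0_8 = 388; px1_8 = 340; py1_8 = 508; center_x_9 = 512; center_y_9 = 268; radius_9 = 32; px0_10 = 452; py0_10 = 12; px1_10 = 504; py1_10 = 112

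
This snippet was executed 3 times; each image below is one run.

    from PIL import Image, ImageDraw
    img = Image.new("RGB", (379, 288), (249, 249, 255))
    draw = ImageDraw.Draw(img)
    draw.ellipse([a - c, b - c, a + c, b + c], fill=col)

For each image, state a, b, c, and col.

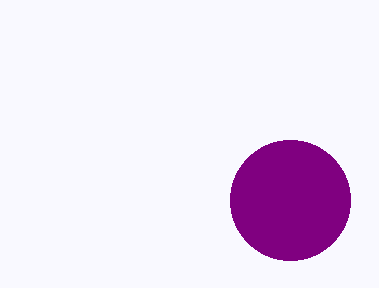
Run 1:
a = 290, b = 200, c = 60, col = 'purple'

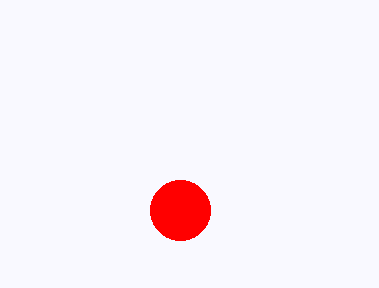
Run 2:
a = 180
b = 210
c = 30
col = 'red'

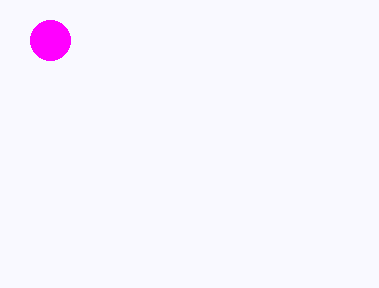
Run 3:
a = 50, b = 40, c = 20, col = 'magenta'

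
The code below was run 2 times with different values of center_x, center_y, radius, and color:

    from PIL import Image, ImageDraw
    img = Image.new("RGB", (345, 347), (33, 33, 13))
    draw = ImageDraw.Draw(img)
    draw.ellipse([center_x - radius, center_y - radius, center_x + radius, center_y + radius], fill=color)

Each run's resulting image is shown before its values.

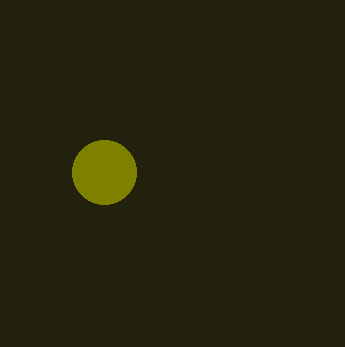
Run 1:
center_x = 104, center_y = 172, radius = 32, color = 'olive'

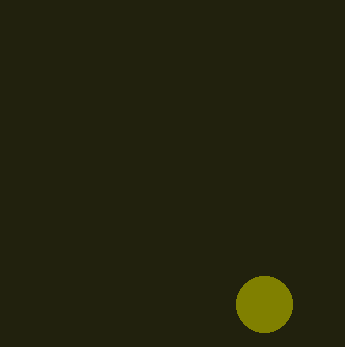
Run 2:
center_x = 264
center_y = 304
radius = 28
color = 'olive'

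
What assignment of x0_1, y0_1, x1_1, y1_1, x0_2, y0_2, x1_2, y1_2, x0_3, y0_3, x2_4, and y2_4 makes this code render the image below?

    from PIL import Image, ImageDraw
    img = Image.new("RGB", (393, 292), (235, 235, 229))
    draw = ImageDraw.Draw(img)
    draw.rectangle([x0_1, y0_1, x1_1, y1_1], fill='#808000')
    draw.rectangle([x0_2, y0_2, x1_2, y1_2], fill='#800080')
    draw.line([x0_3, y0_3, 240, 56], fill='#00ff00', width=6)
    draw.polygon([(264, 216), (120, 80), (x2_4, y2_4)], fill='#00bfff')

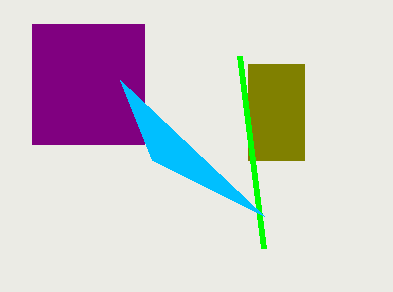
x0_1 = 248; y0_1 = 64; x1_1 = 304; y1_1 = 160; x0_2 = 32; y0_2 = 24; x1_2 = 144; y1_2 = 144; x0_3 = 264; y0_3 = 248; x2_4 = 152; y2_4 = 160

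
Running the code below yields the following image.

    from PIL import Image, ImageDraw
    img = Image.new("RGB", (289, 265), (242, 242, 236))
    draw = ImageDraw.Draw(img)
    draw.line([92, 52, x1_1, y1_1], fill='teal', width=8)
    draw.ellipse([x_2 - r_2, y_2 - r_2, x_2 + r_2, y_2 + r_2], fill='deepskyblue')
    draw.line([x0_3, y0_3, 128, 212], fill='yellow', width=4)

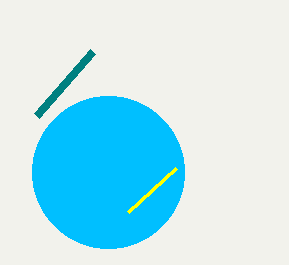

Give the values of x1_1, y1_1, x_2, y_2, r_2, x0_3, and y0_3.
x1_1 = 36
y1_1 = 116
x_2 = 108
y_2 = 172
r_2 = 76
x0_3 = 176
y0_3 = 168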